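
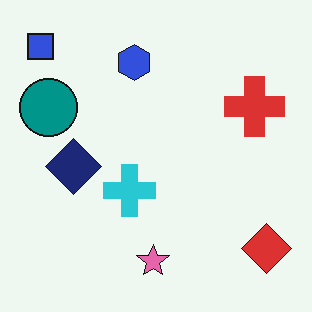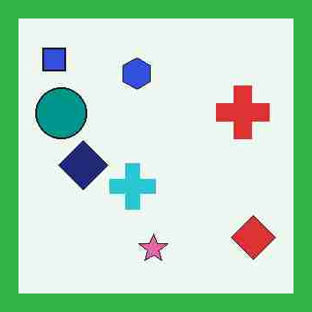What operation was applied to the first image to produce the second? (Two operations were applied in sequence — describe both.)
This is the original image heavily JPEG-compressed with obvious blocking artifacts, then framed with a green border.

Blocky 8×8 compression artifacts appear around shape edges and the flat background shows ringing — characteristic JPEG degradation. A solid green frame runs around the edge of the second image, with the content slightly shrunk inside it.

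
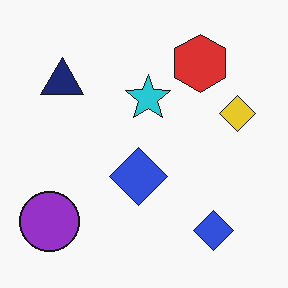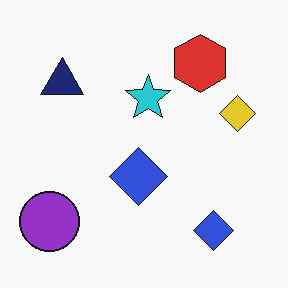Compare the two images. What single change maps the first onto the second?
The second image is the first given moderate JPEG compression.

Blocky 8×8 compression artifacts appear around shape edges and the flat background shows ringing — characteristic JPEG degradation.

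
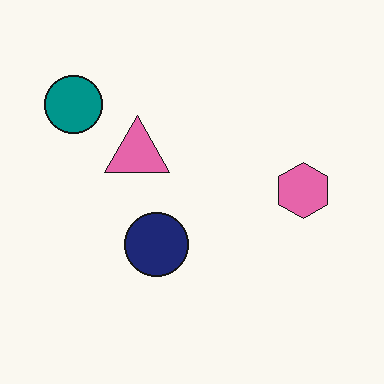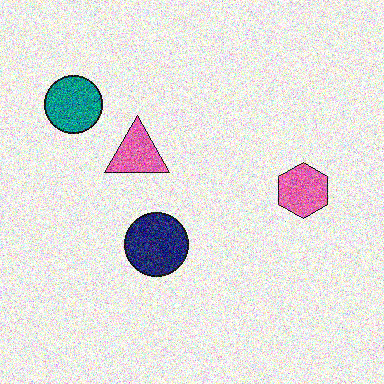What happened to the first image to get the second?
The second image is the first degraded with strong gaussian noise.

Random speckle covers the whole image, including the flat background.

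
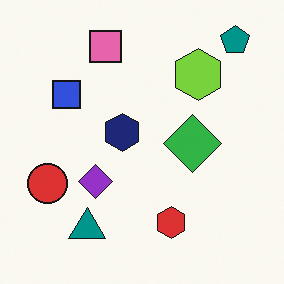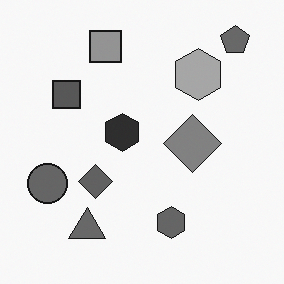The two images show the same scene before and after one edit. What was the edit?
It was converted to grayscale.

All color is removed — every shape is now a shade of grey.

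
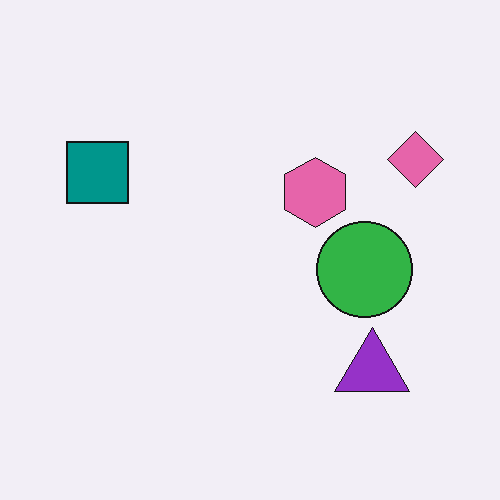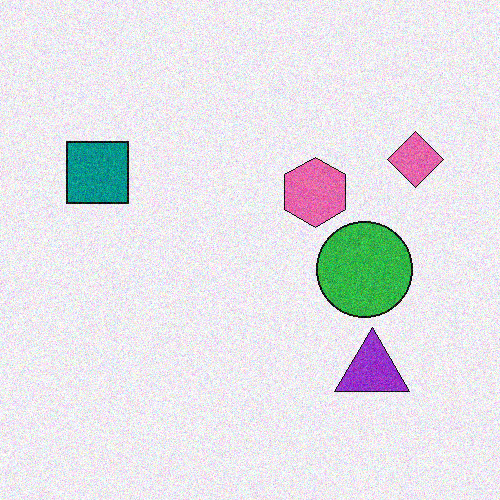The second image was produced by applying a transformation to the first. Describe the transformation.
The second image is the first degraded with moderate additive noise.

Random speckle covers the whole image, including the flat background.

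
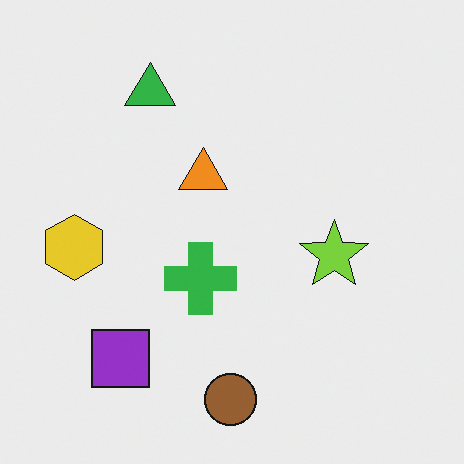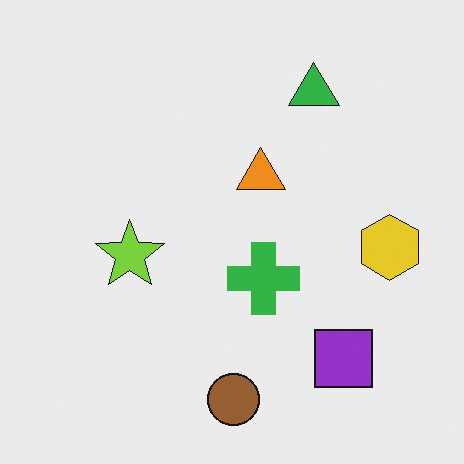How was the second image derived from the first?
The second image is the first flipped horizontally (left ↔ right).

The yellow hexagon is in the left of the first image and the right of the second — shapes on opposite sides of the vertical midline have swapped in a mirror flip.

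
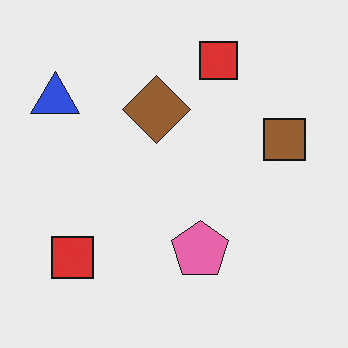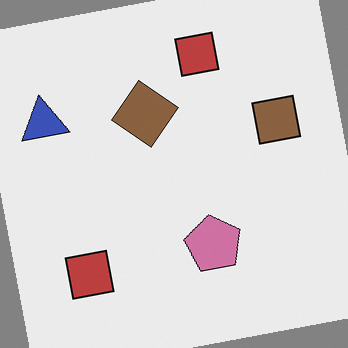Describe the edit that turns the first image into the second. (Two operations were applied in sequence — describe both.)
Rotated counter-clockwise by a small amount, then slightly desaturated.

Every shape is tilted by the same angle and the image corners show triangular fill wedges — a whole-image rotation by a non-right angle. All colors are more muted and greyish — a global saturation change.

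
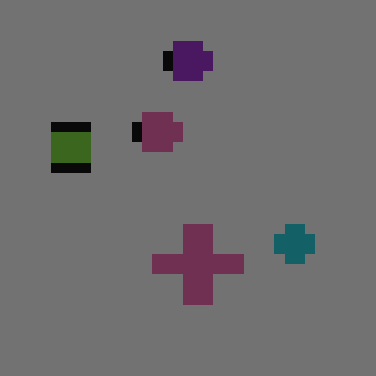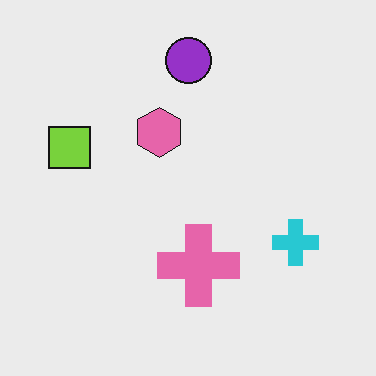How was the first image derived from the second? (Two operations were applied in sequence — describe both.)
Darkened a lot, then coarsely pixelated.

Every pixel — background and shapes alike — is uniformly darkened. Shapes are reduced to large square blocks; fine edges and outlines are lost — a downscale-then-upscale (mosaic) effect.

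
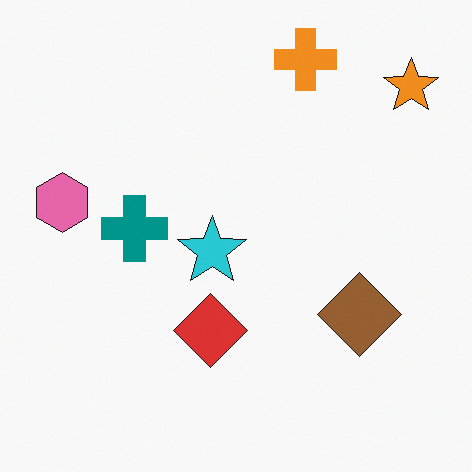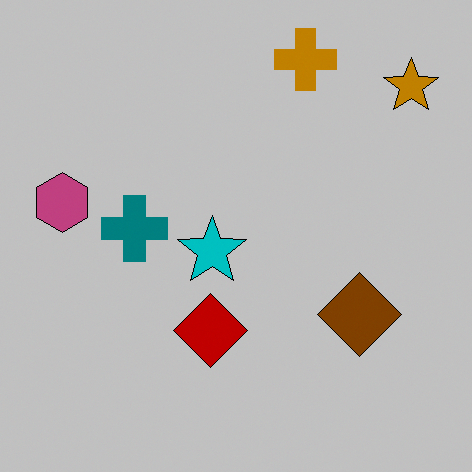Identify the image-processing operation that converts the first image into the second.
It was heavily posterized to just a handful of flat colors.

Each flat color has snapped to a coarser quantized level — most visibly, the near-white background has dropped to a flat grey.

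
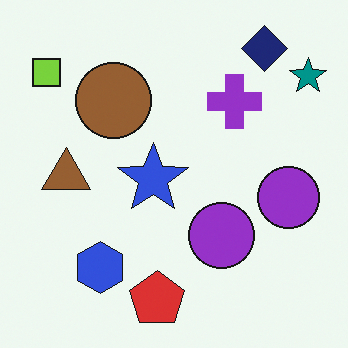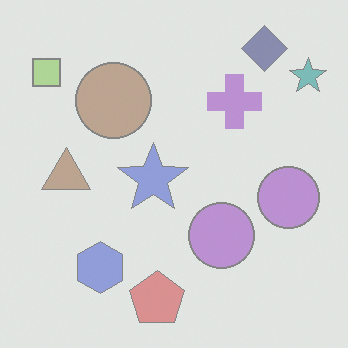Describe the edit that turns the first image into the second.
It was given much lower contrast.

Tones are pushed toward mid-grey across the whole image — a global contrast change.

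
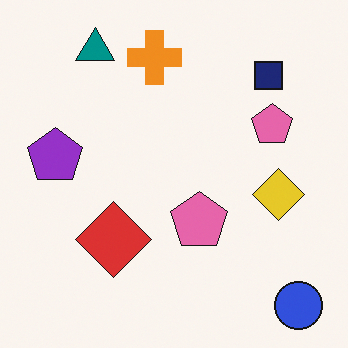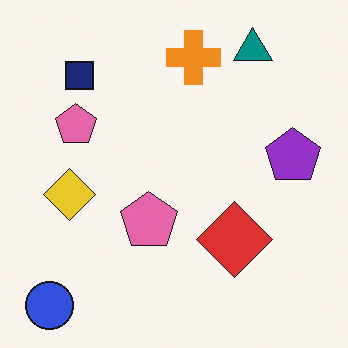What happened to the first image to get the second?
The image was flipped horizontally (left ↔ right).

The blue circle is in the bottom-right of the first image and the bottom-left of the second — shapes on opposite sides of the vertical midline have swapped in a mirror flip.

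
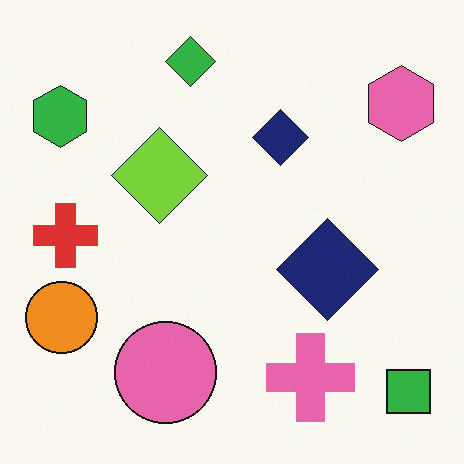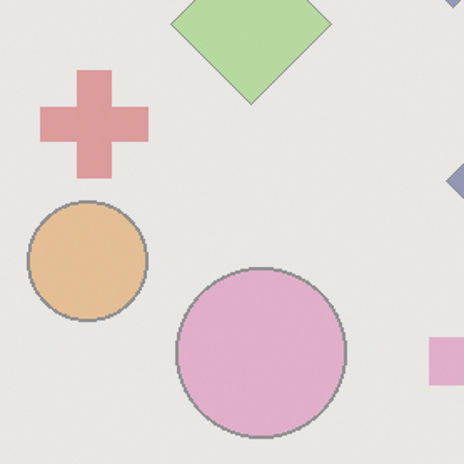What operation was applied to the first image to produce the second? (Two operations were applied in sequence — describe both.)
This is the original image cropped to a noticeably smaller region and rescaled, then washed out (contrast reduced).

The visible shapes are larger and the field of view is narrower; shapes near the original edges may be partly or wholly outside the frame — a crop-and-rescale. Tones are pushed toward mid-grey across the whole image — a global contrast change.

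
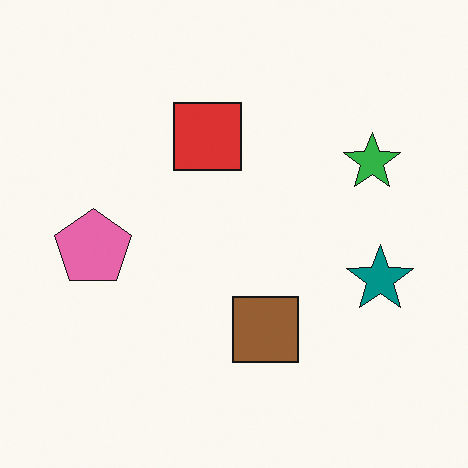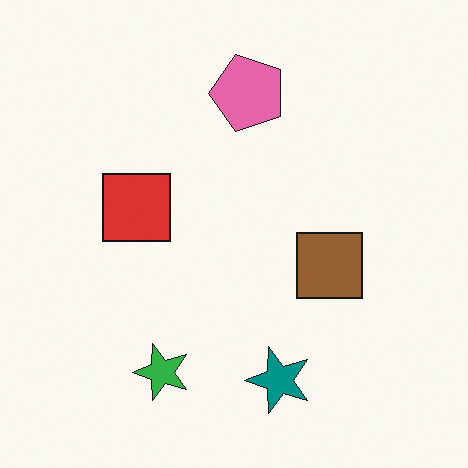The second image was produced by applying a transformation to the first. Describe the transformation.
It was transposed (reflected across the top-left ↔ bottom-right diagonal).

Shapes have swapped their row and column positions — what was in the top-right is now in the bottom-left — a diagonal reflection.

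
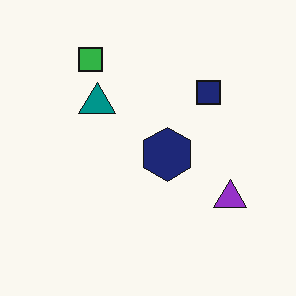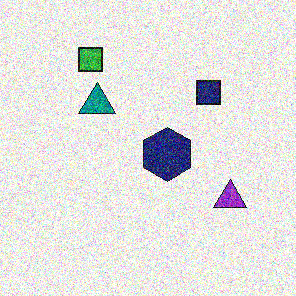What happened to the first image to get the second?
This is the original image degraded with a thick layer of grain.

Random speckle covers the whole image, including the flat background.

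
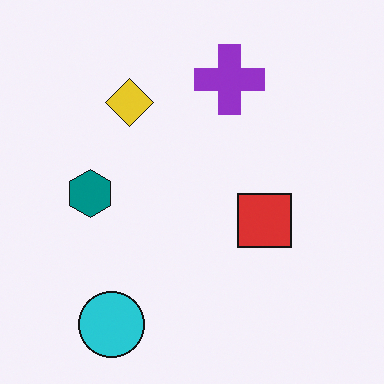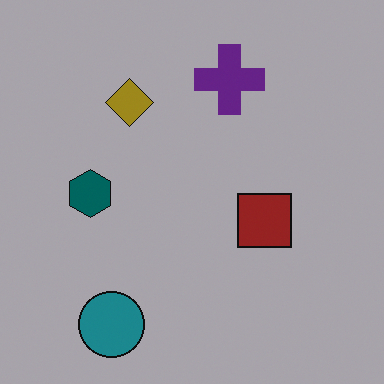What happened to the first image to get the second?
It was darkened a lot.

Every pixel — background and shapes alike — is uniformly darkened.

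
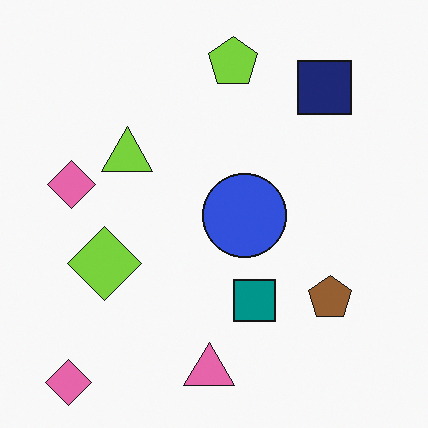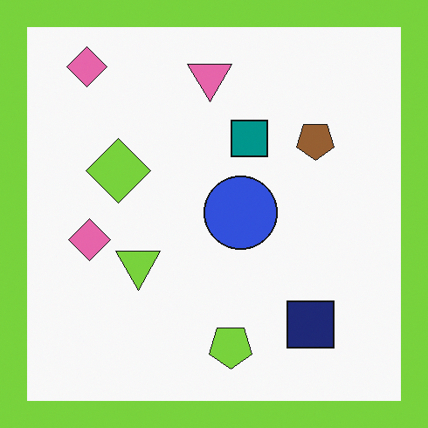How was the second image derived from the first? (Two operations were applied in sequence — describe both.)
The transformation is: flipped vertically (top ↔ bottom), then framed with a lime border.

The pink triangle is in the bottom of the first image and the top of the second — shapes on opposite sides of the horizontal midline have swapped in a mirror flip. A solid lime frame runs around the edge of the second image, with the content slightly shrunk inside it.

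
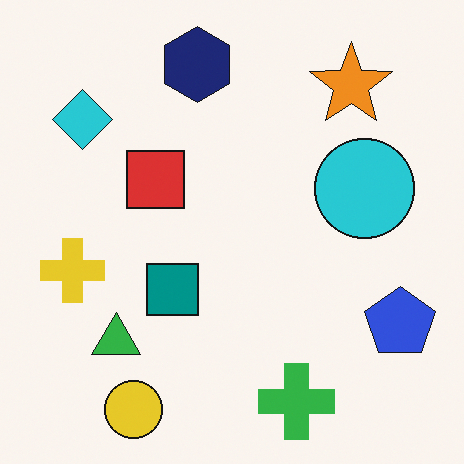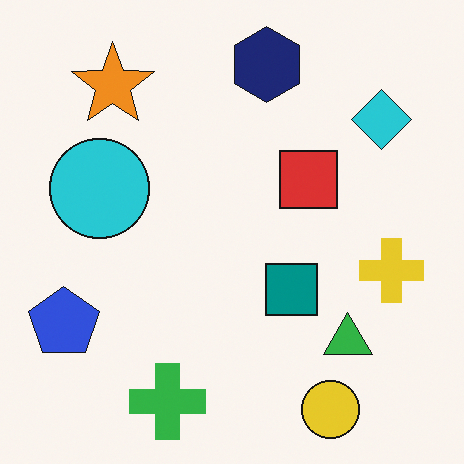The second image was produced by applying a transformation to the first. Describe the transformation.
This is the original image flipped horizontally (left ↔ right).

The blue pentagon is in the bottom-right of the first image and the bottom-left of the second — shapes on opposite sides of the vertical midline have swapped in a mirror flip.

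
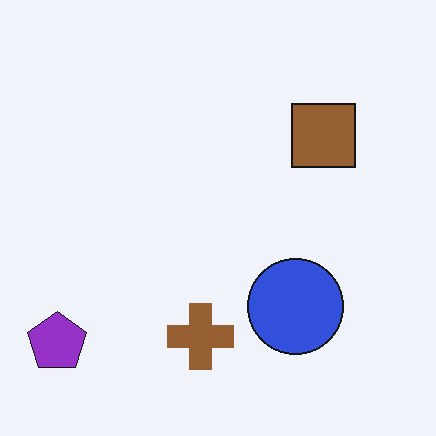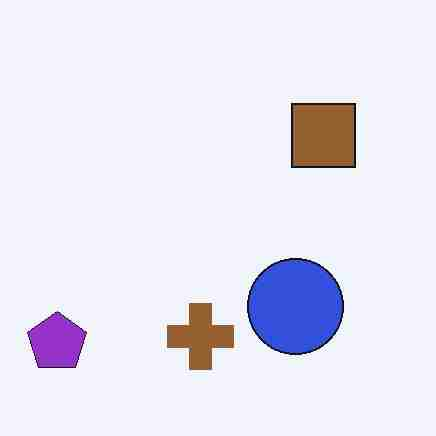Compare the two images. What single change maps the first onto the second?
It was degraded with heavy JPEG compression.

Blocky 8×8 compression artifacts appear around shape edges and the flat background shows ringing — characteristic JPEG degradation.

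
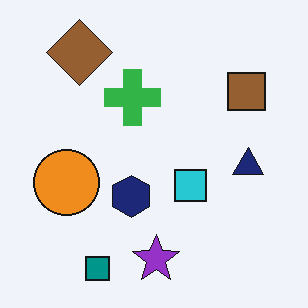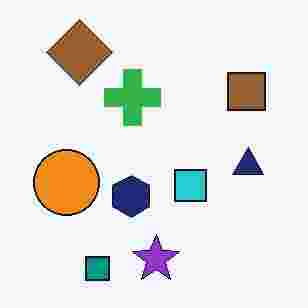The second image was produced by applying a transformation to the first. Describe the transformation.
The image was degraded with heavy JPEG compression.

Blocky 8×8 compression artifacts appear around shape edges and the flat background shows ringing — characteristic JPEG degradation.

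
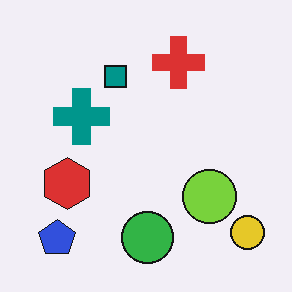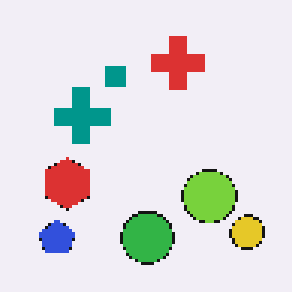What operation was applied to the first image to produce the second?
The image was mildly pixelated.

Shapes are reduced to large square blocks; fine edges and outlines are lost — a downscale-then-upscale (mosaic) effect.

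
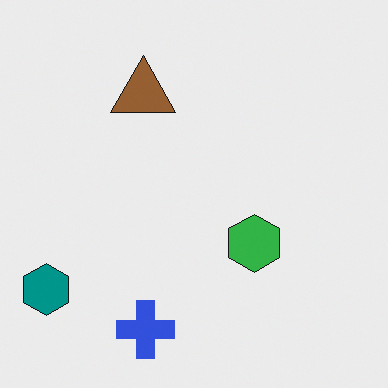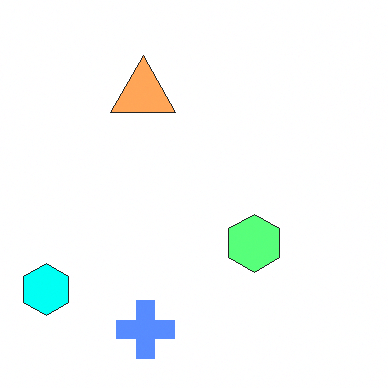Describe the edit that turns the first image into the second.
This is the original image brightened a lot.

Every pixel — background and shapes alike — is uniformly brightened.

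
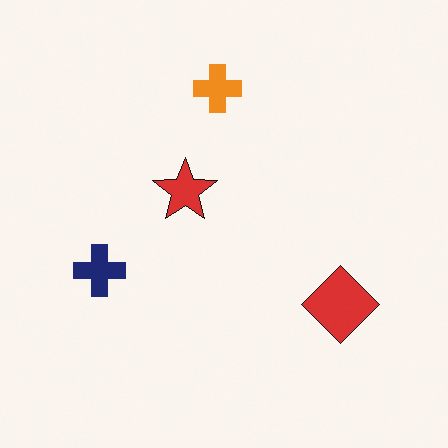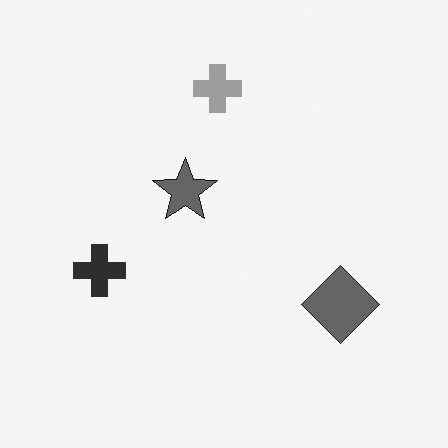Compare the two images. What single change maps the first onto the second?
The second image is the first converted to grayscale.

All color is removed — every shape is now a shade of grey.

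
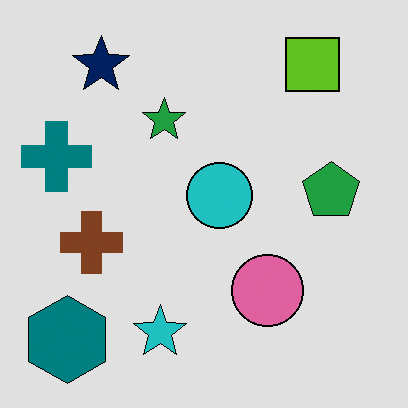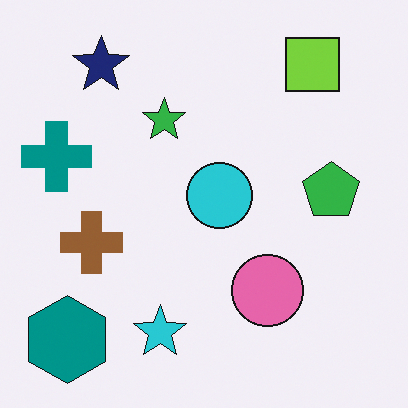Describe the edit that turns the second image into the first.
Moderately posterized.

Each flat color has snapped to a coarser quantized level — most visibly, the near-white background has dropped to a flat grey.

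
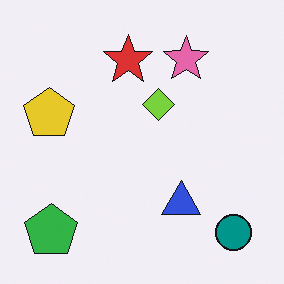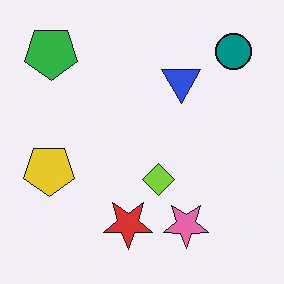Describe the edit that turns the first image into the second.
Flipped vertically (top ↔ bottom).

The teal circle is in the bottom-right of the first image and the top-right of the second — shapes on opposite sides of the horizontal midline have swapped in a mirror flip.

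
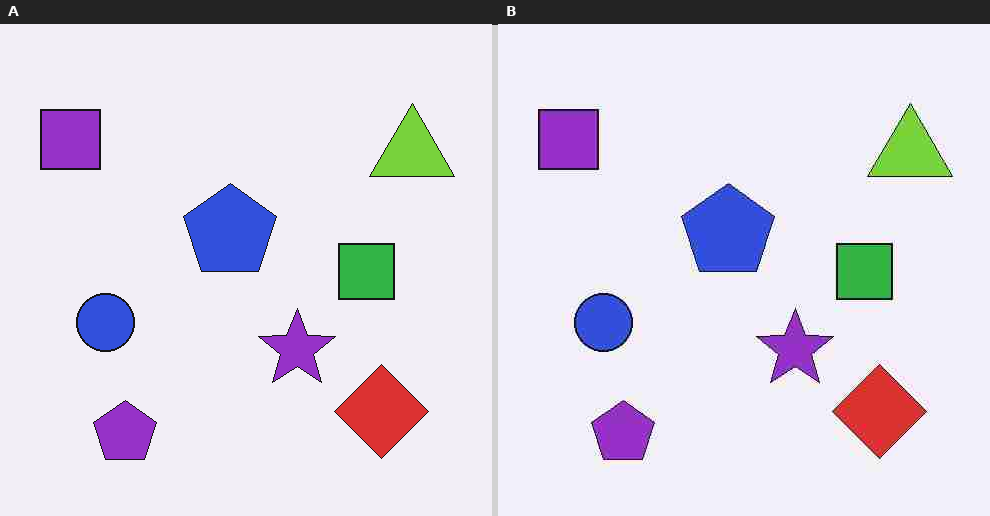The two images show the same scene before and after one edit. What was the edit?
It was degraded with heavy JPEG compression.

Blocky 8×8 compression artifacts appear around shape edges and the flat background shows ringing — characteristic JPEG degradation.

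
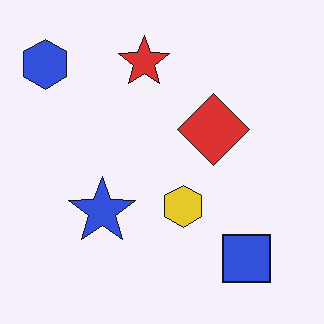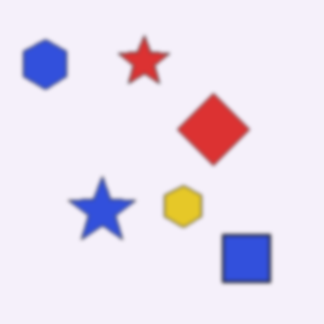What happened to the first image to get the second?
It was given a subtle gaussian blur.

Shape edges and outlines are uniformly softened across the whole image.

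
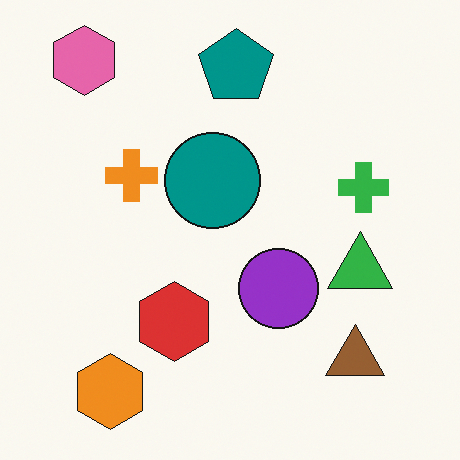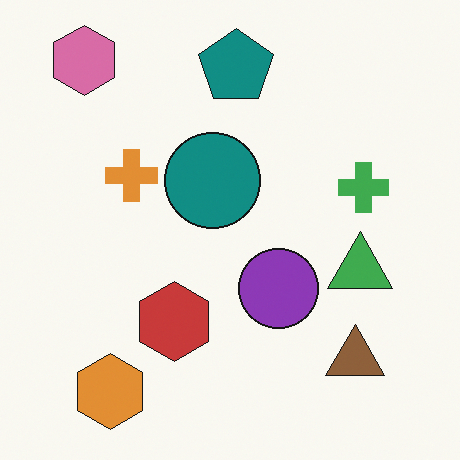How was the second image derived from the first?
The second image is the first slightly desaturated.

All colors are more muted and greyish — a global saturation change.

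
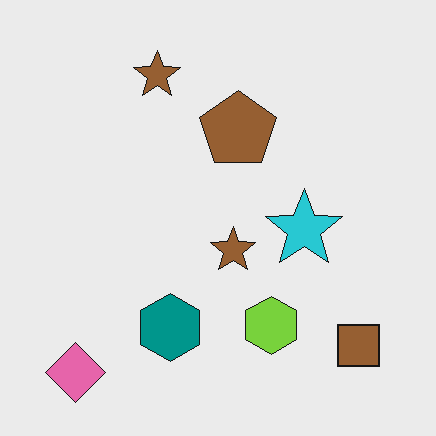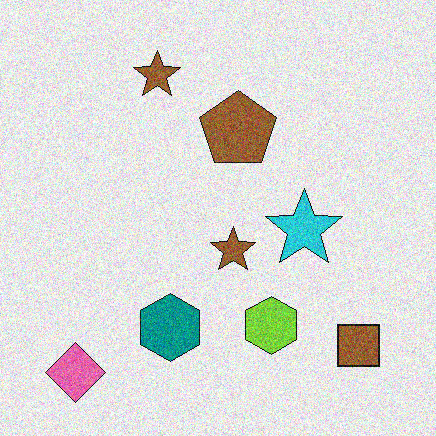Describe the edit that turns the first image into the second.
The transformation is: degraded with visible gaussian noise.

Random speckle covers the whole image, including the flat background.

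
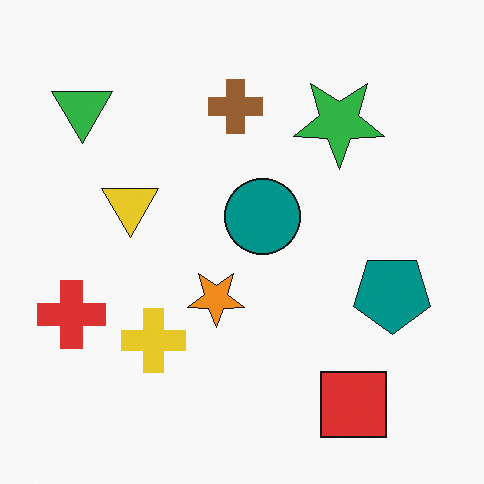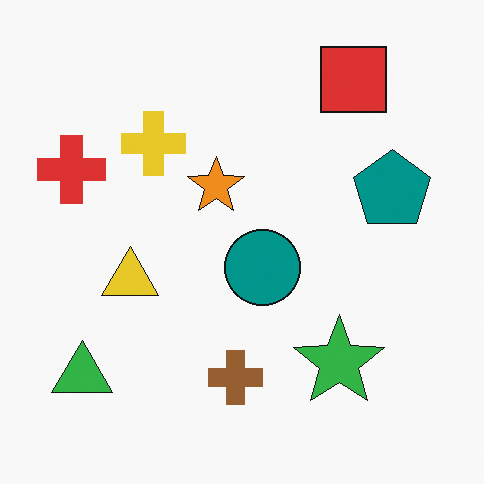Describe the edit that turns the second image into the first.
It was flipped vertically (top ↔ bottom).

The red square is in the top-right of the second image and the bottom-right of the first — shapes on opposite sides of the horizontal midline have swapped in a mirror flip.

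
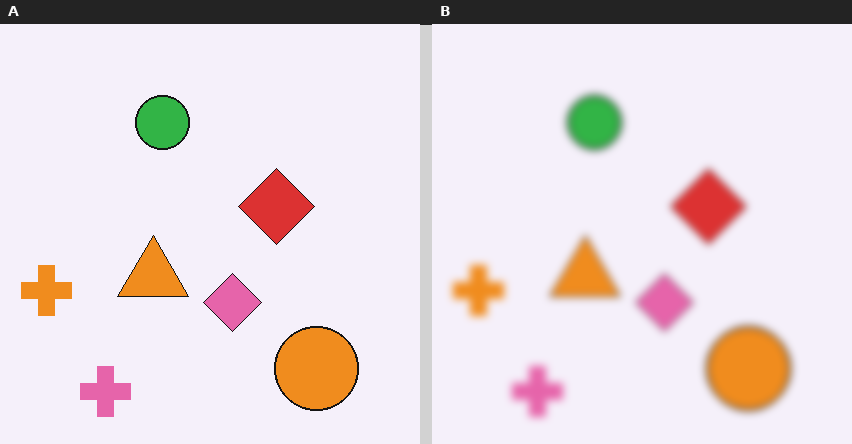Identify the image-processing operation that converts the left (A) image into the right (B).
It was moderately blurred.

Shape edges and outlines are uniformly softened across the whole image.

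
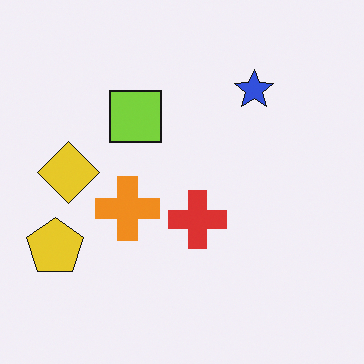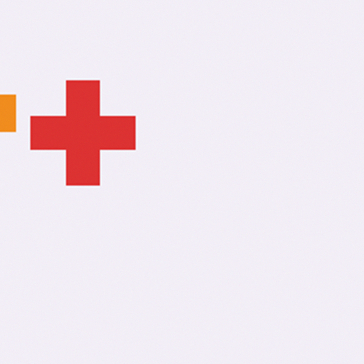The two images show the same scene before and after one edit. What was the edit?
The second image is the first cropped tightly and scaled back up.

The visible shapes are larger and the field of view is narrower; shapes near the original edges may be partly or wholly outside the frame — a crop-and-rescale.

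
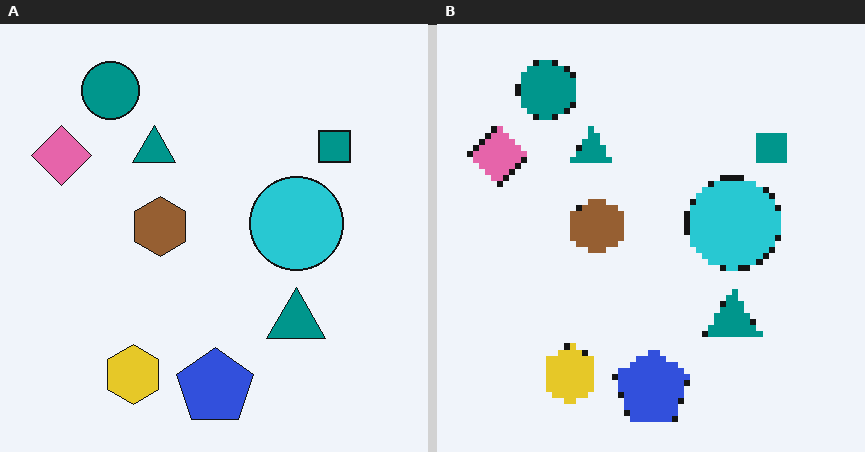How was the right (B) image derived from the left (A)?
The image was pixelated into visible square blocks.

Shapes are reduced to large square blocks; fine edges and outlines are lost — a downscale-then-upscale (mosaic) effect.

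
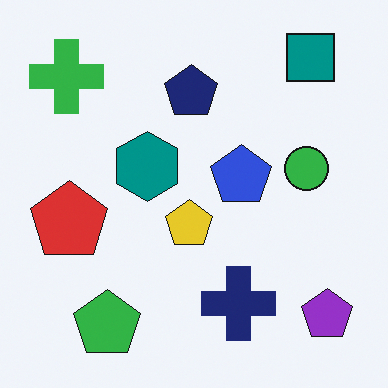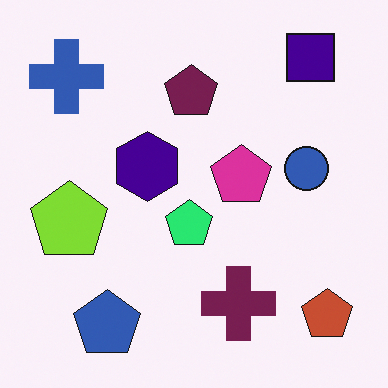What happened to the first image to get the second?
The transformation is: hue-shifted noticeably.

Every shape's color has rotated by the same amount around the hue wheel — a uniform hue shift.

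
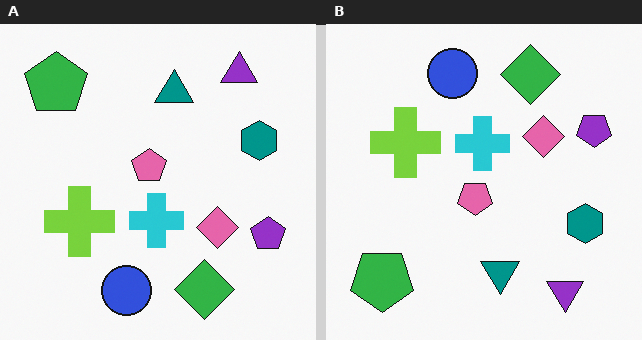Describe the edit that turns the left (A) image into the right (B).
It was flipped vertically (top ↔ bottom).

The purple triangle is in the top-right of the left (A) image and the bottom-right of the right (B) — shapes on opposite sides of the horizontal midline have swapped in a mirror flip.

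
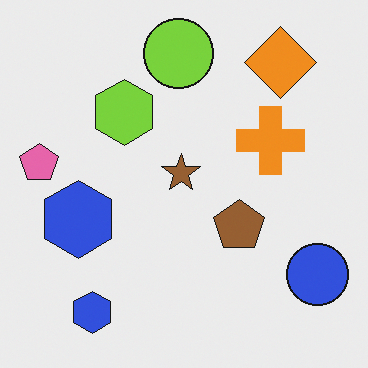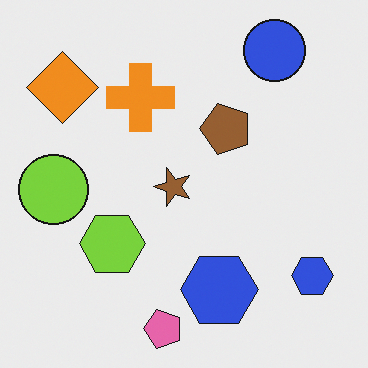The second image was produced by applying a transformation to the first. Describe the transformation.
It was rotated 90° counter-clockwise.

The blue circle sits in the bottom-right of the first image and the top-right of the second — consistent with a whole-image 90° counter-clockwise rotation.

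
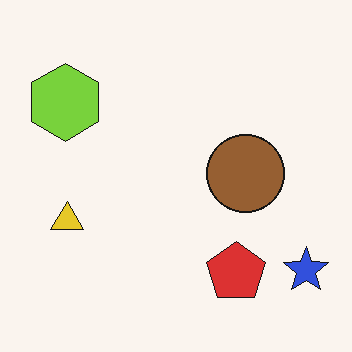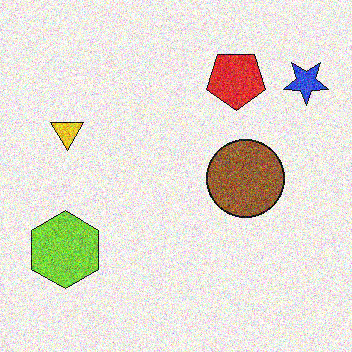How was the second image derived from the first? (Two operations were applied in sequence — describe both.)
The second image is the first degraded with heavy additive noise, then flipped vertically (top ↔ bottom).

Random speckle covers the whole image, including the flat background. The red pentagon is in the bottom-right of the first image and the top-right of the second — shapes on opposite sides of the horizontal midline have swapped in a mirror flip.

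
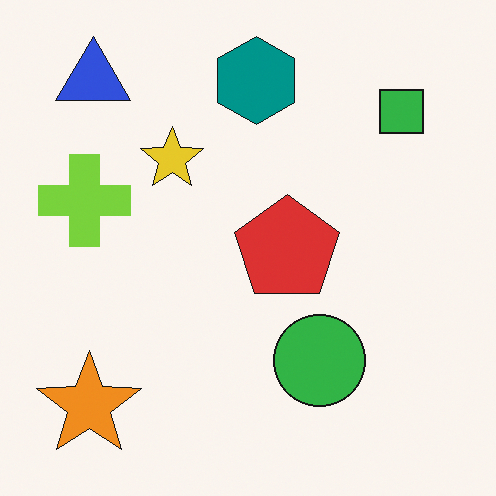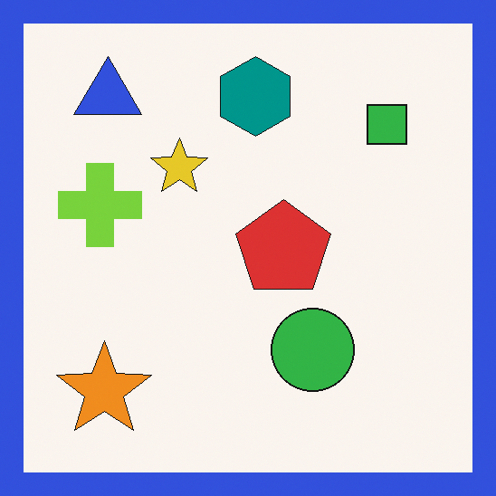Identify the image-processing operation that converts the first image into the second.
The transformation is: framed with a blue border.

A solid blue frame runs around the edge of the second image, with the content slightly shrunk inside it.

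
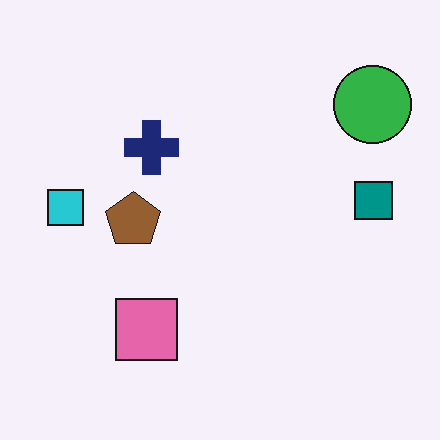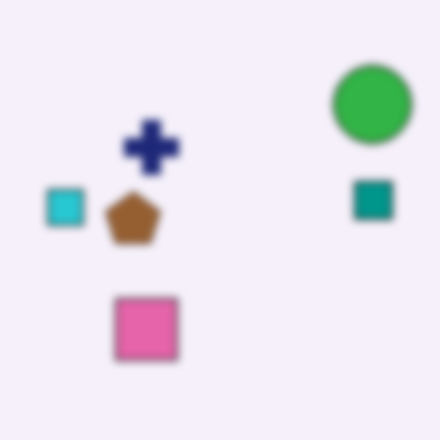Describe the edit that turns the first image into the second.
This is the original image noticeably gaussian-blurred.

Shape edges and outlines are uniformly softened across the whole image.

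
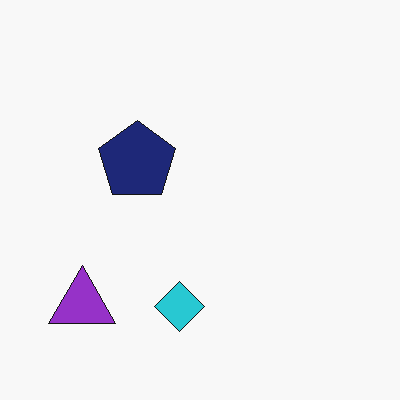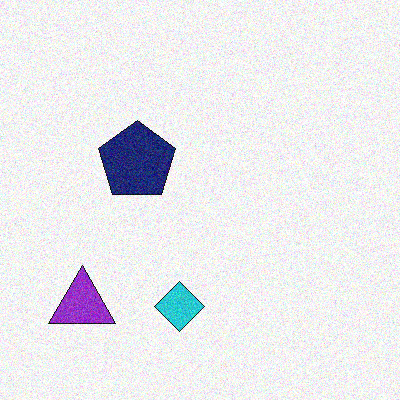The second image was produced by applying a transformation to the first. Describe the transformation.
This is the original image degraded with visible gaussian noise.

Random speckle covers the whole image, including the flat background.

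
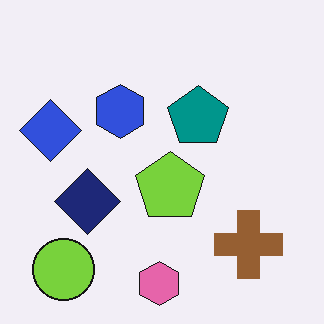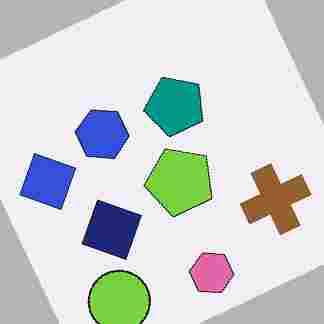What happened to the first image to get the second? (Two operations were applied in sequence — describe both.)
This is the original image rotated counter-clockwise by a moderate amount, then heavily JPEG-compressed with obvious blocking artifacts.

Every shape is tilted by the same angle and the image corners show triangular fill wedges — a whole-image rotation by a non-right angle. Blocky 8×8 compression artifacts appear around shape edges and the flat background shows ringing — characteristic JPEG degradation.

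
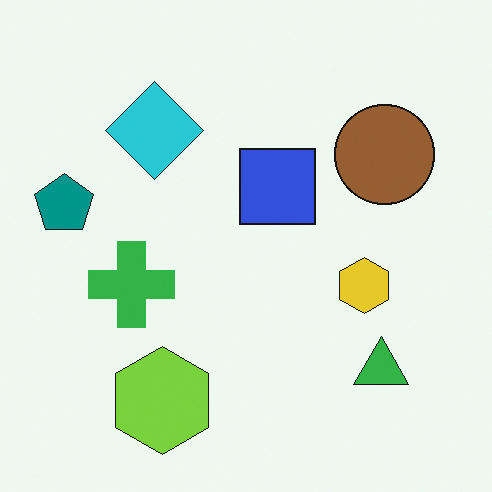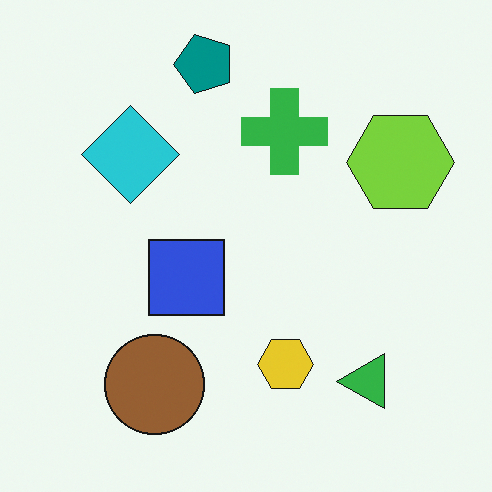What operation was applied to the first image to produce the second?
The image was transposed (reflected across the top-left ↔ bottom-right diagonal).

Shapes have swapped their row and column positions — what was in the top-right is now in the bottom-left — a diagonal reflection.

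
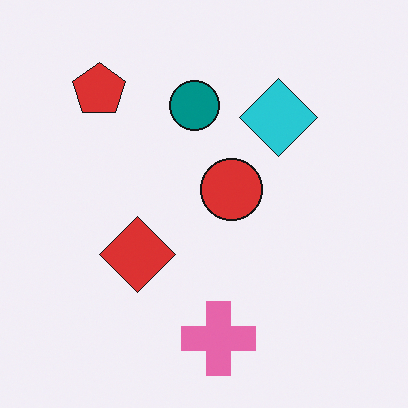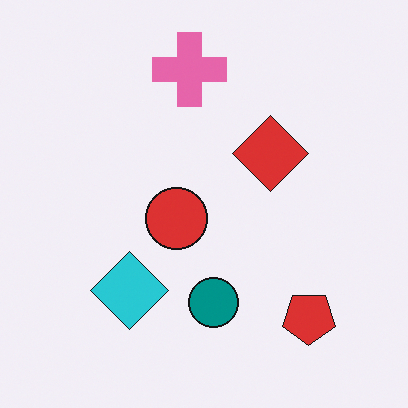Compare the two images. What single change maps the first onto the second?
This is the original image rotated 180°.

The red pentagon sits in the top-left of the first image and the bottom-right of the second — consistent with a whole-image 180° rotation.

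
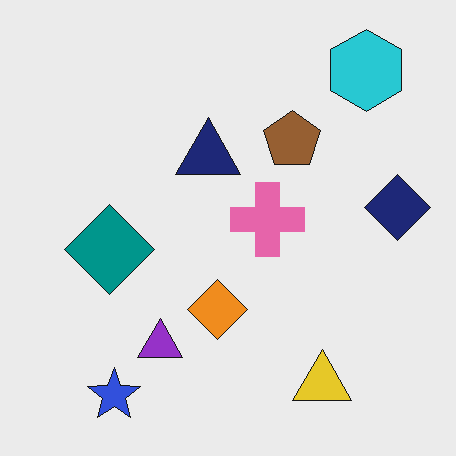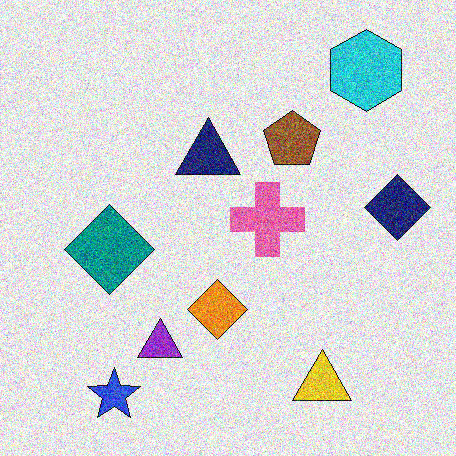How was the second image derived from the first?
This is the original image degraded with heavy additive noise.

Random speckle covers the whole image, including the flat background.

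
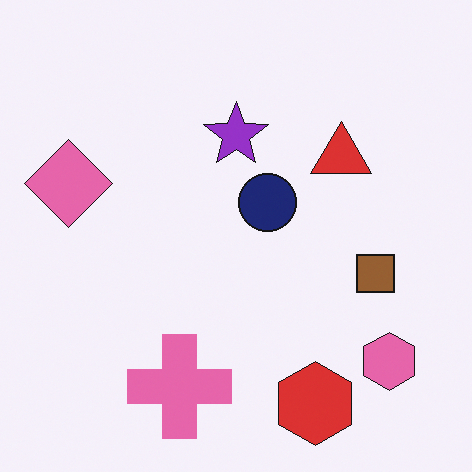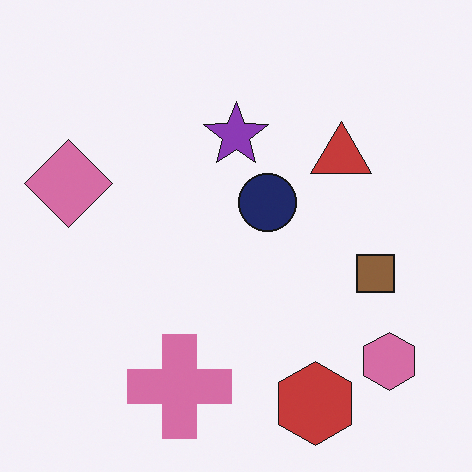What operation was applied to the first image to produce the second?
The image was slightly desaturated.

All colors are more muted and greyish — a global saturation change.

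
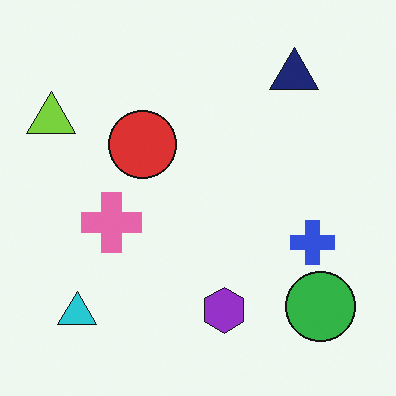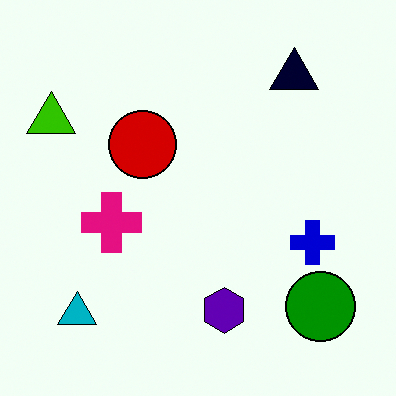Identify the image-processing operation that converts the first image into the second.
This is the original image boosted in contrast.

Tones are pushed away from mid-grey across the whole image — a global contrast change.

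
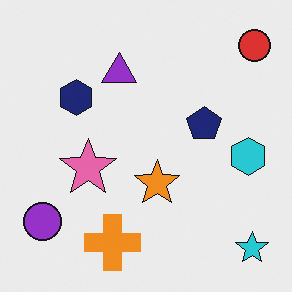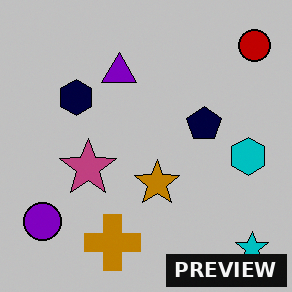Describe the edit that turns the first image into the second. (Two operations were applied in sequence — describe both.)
Heavily posterized to just a handful of flat colors, then watermarked with the text "PREVIEW" in the lower-right corner.

Each flat color has snapped to a coarser quantized level — most visibly, the near-white background has dropped to a flat grey. A dark label reading "PREVIEW" appears in the lower-right corner.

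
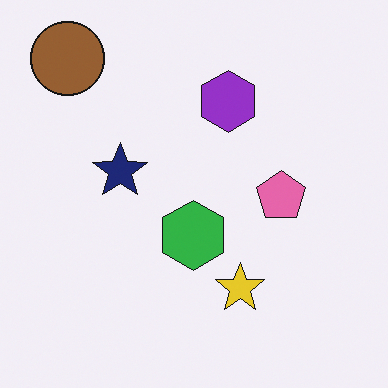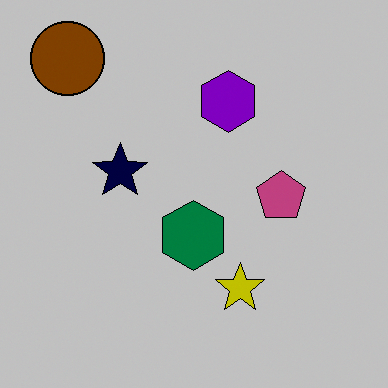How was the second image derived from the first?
Heavily posterized to just a handful of flat colors.

Each flat color has snapped to a coarser quantized level — most visibly, the near-white background has dropped to a flat grey.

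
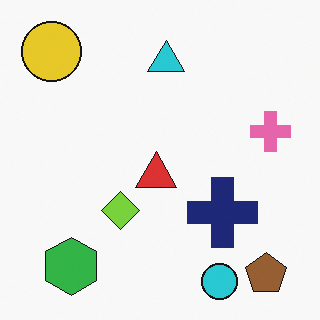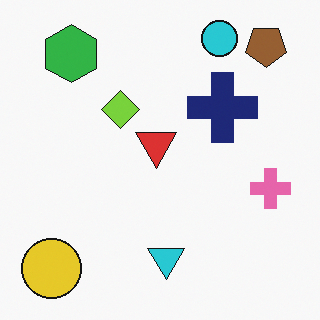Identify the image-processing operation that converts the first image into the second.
The second image is the first flipped vertically (top ↔ bottom).

The cyan circle is in the bottom-right of the first image and the top-right of the second — shapes on opposite sides of the horizontal midline have swapped in a mirror flip.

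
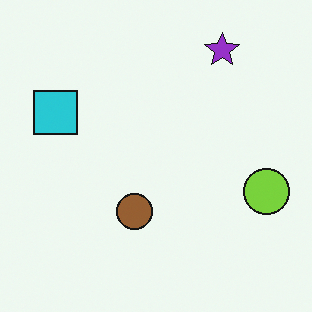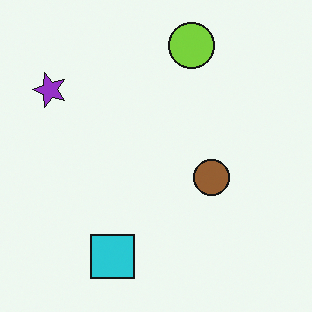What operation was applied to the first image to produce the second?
The transformation is: rotated 90° counter-clockwise.

The purple star sits in the top-right of the first image and the top-left of the second — consistent with a whole-image 90° counter-clockwise rotation.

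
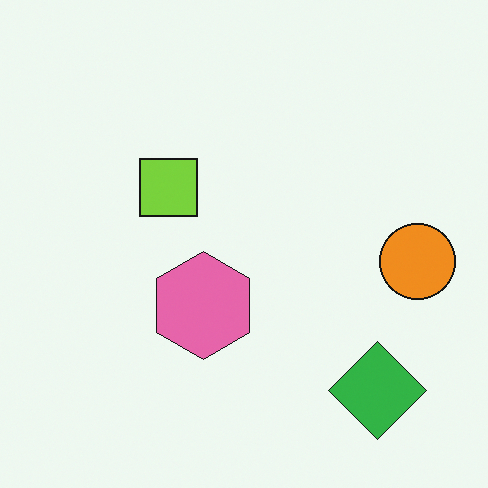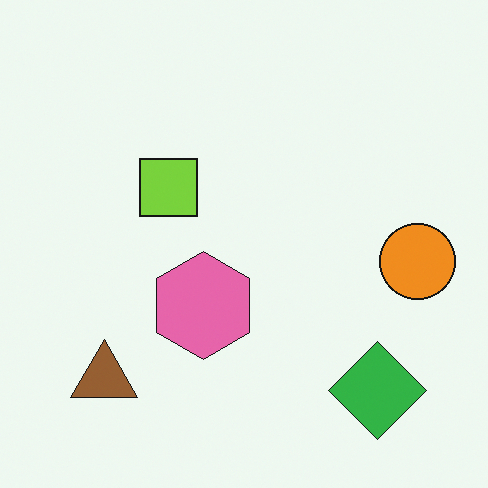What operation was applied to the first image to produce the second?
It was overlaid with an additional brown triangle.

A brown triangle appears in the second image that is absent from the first.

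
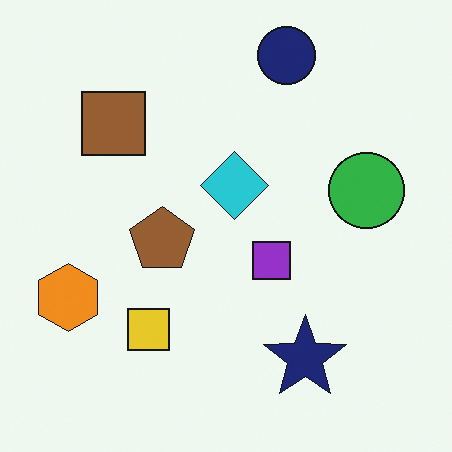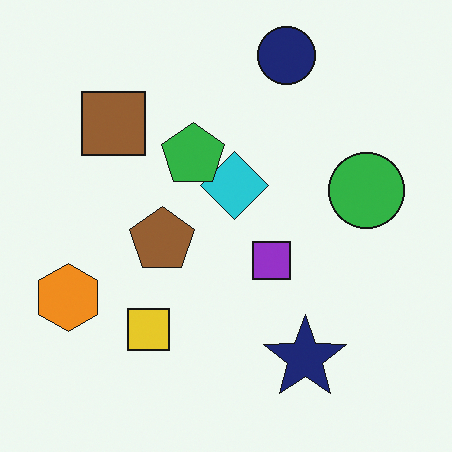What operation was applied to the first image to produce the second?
This is the original image overlaid with an additional green pentagon.

A green pentagon appears in the second image that is absent from the first.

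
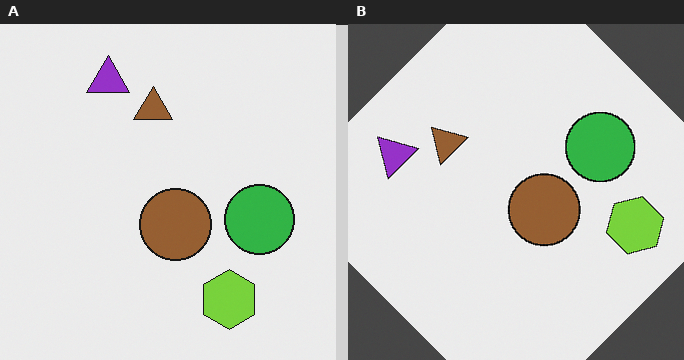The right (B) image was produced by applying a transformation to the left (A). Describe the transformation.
The image was rotated counter-clockwise by a large amount — several tens of degrees.

Every shape is tilted by the same angle and the image corners show triangular fill wedges — a whole-image rotation by a non-right angle.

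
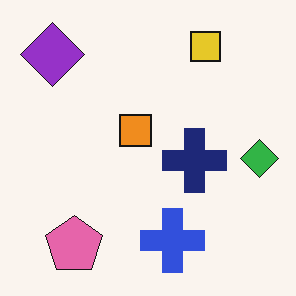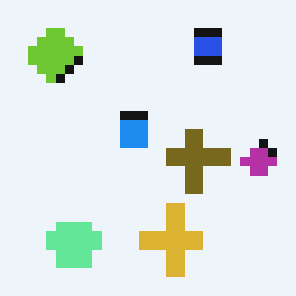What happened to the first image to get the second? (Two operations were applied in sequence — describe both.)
Hue-shifted through roughly half the color wheel, then coarsely pixelated.

Every shape's color has rotated by the same amount around the hue wheel — a uniform hue shift. Shapes are reduced to large square blocks; fine edges and outlines are lost — a downscale-then-upscale (mosaic) effect.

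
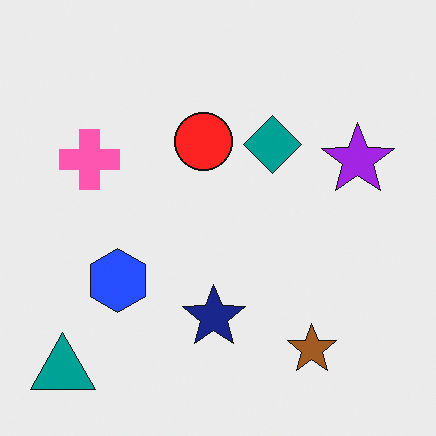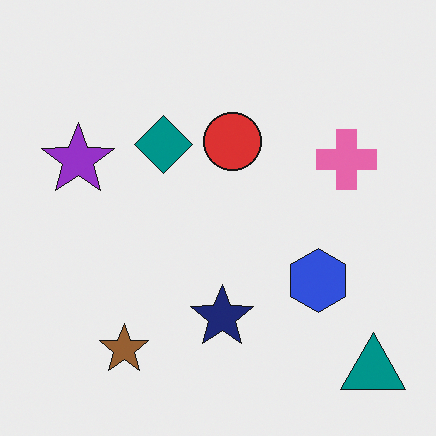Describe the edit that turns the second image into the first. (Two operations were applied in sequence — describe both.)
The transformation is: slightly oversaturated, then flipped horizontally (left ↔ right).

All colors are more vivid — a global saturation change. The teal triangle is in the bottom-right of the second image and the bottom-left of the first — shapes on opposite sides of the vertical midline have swapped in a mirror flip.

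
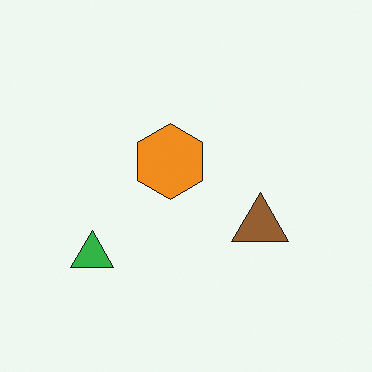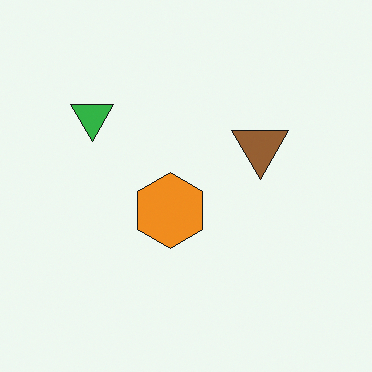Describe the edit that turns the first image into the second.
The transformation is: flipped vertically (top ↔ bottom).

The green triangle is in the bottom-left of the first image and the top-left of the second — shapes on opposite sides of the horizontal midline have swapped in a mirror flip.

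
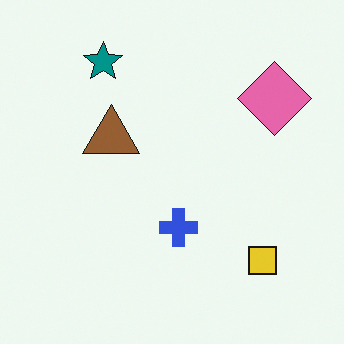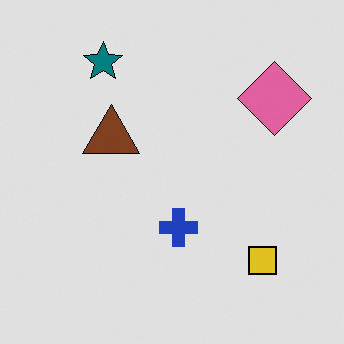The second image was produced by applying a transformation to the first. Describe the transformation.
It was moderately posterized.

Each flat color has snapped to a coarser quantized level — most visibly, the near-white background has dropped to a flat grey.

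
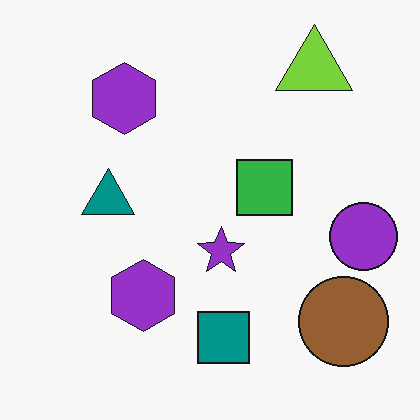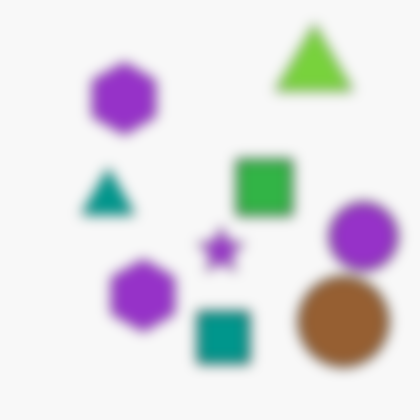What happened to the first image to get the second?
The transformation is: heavily blurred.

Shape edges and outlines are uniformly softened across the whole image.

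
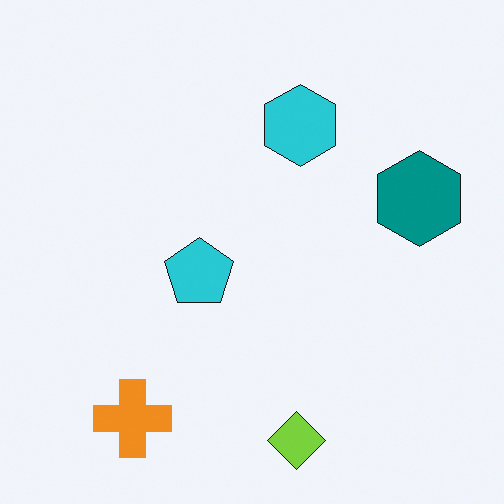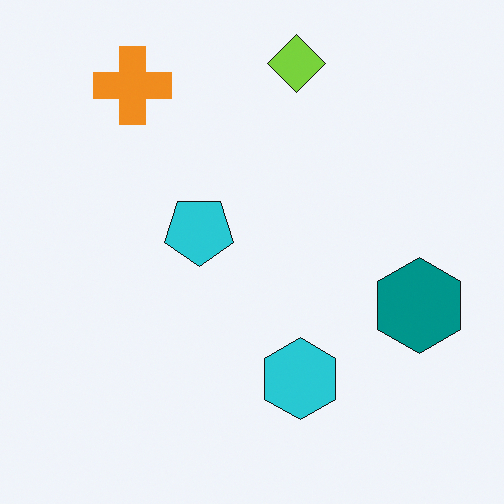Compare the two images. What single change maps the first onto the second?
The transformation is: flipped vertically (top ↔ bottom).

The lime diamond is in the bottom of the first image and the top of the second — shapes on opposite sides of the horizontal midline have swapped in a mirror flip.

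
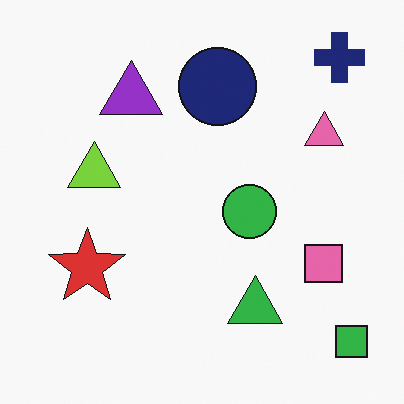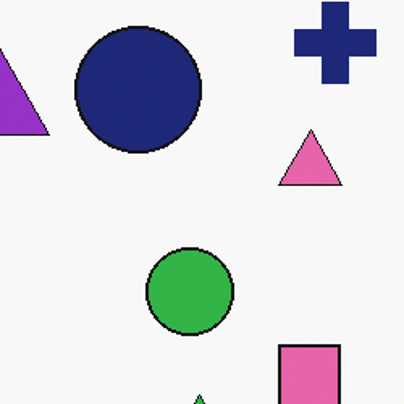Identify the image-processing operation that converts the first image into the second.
Cropped to a modestly smaller region and rescaled.

The visible shapes are larger and the field of view is narrower; shapes near the original edges may be partly or wholly outside the frame — a crop-and-rescale.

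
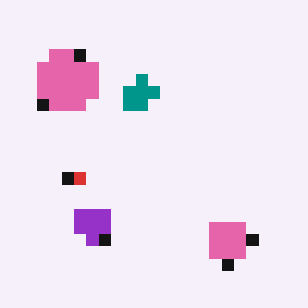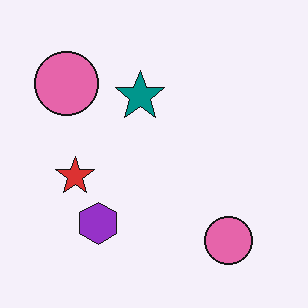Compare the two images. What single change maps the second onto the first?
This is the original image heavily pixelated into large blocks.

Shapes are reduced to large square blocks; fine edges and outlines are lost — a downscale-then-upscale (mosaic) effect.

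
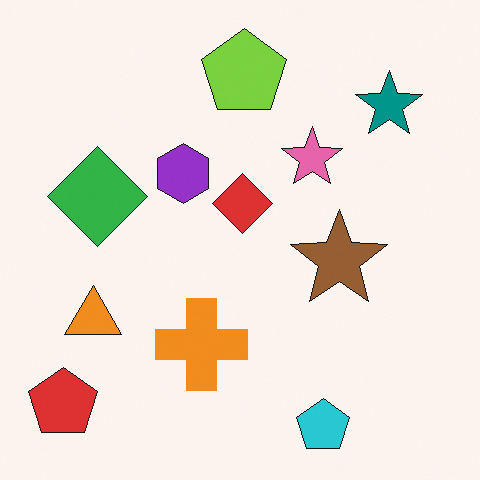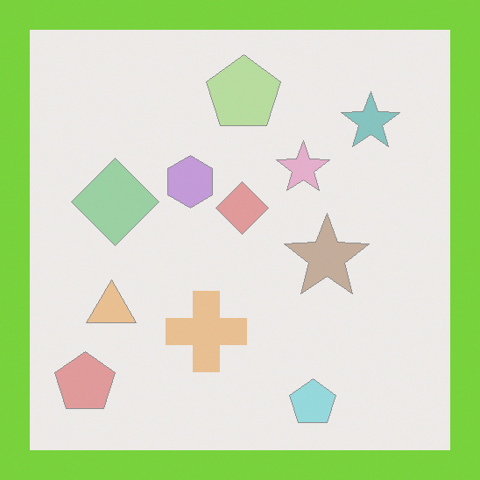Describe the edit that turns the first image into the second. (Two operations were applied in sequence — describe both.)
The second image is the first given much lower contrast, then framed with a lime border.

Tones are pushed toward mid-grey across the whole image — a global contrast change. A solid lime frame runs around the edge of the second image, with the content slightly shrunk inside it.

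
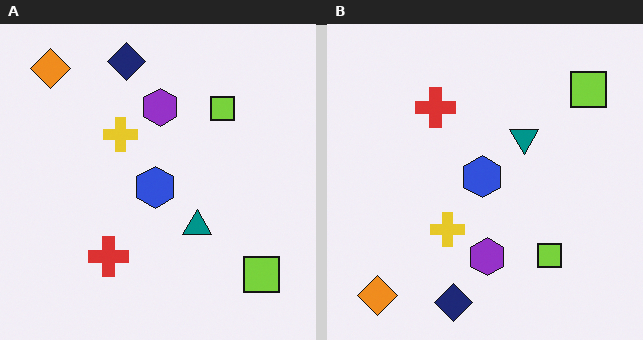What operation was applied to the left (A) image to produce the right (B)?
Flipped vertically (top ↔ bottom).

The navy diamond is in the top of the left (A) image and the bottom of the right (B) — shapes on opposite sides of the horizontal midline have swapped in a mirror flip.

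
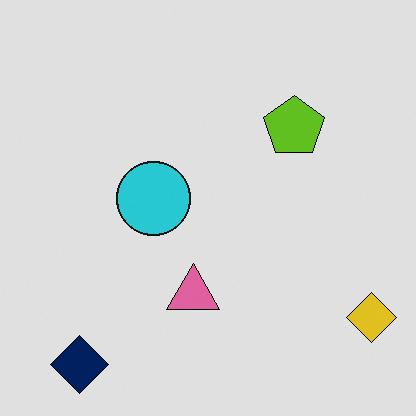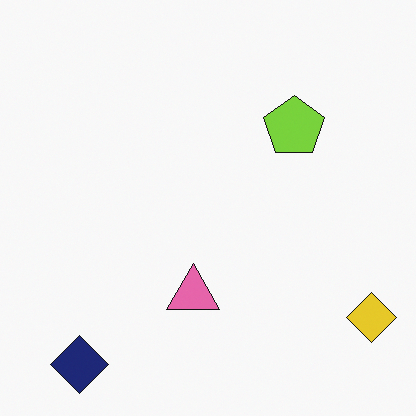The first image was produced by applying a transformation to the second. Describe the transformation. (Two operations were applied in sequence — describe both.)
The first image is the second moderately posterized, then overlaid with an additional cyan circle.

Each flat color has snapped to a coarser quantized level — most visibly, the near-white background has dropped to a flat grey. A cyan circle appears in the first image that is absent from the second.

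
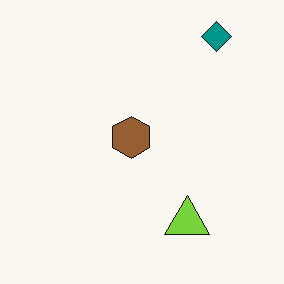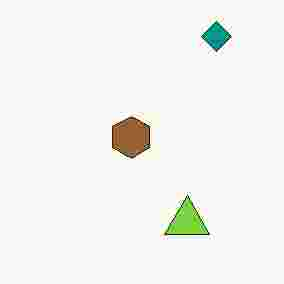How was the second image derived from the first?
The transformation is: degraded with heavy JPEG compression.

Blocky 8×8 compression artifacts appear around shape edges and the flat background shows ringing — characteristic JPEG degradation.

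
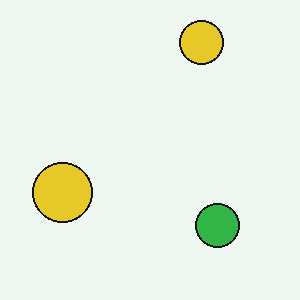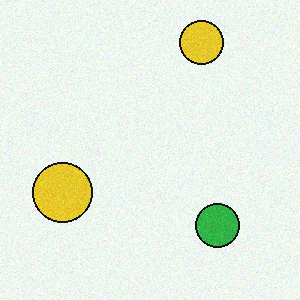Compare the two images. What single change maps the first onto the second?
The second image is the first degraded with a light layer of grain.

Random speckle covers the whole image, including the flat background.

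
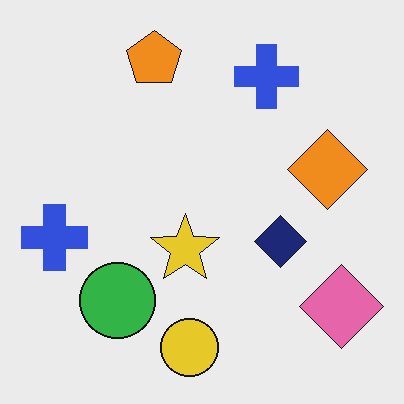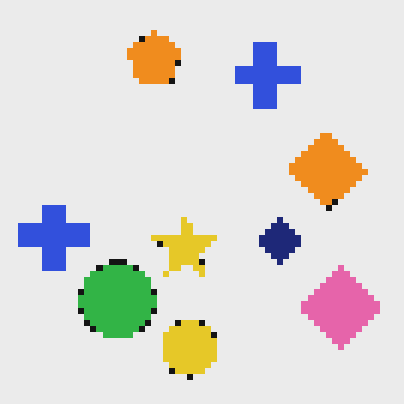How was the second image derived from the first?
It was pixelated into visible square blocks.

Shapes are reduced to large square blocks; fine edges and outlines are lost — a downscale-then-upscale (mosaic) effect.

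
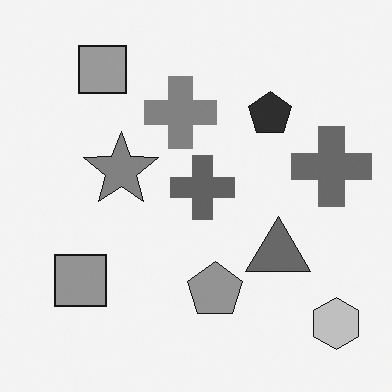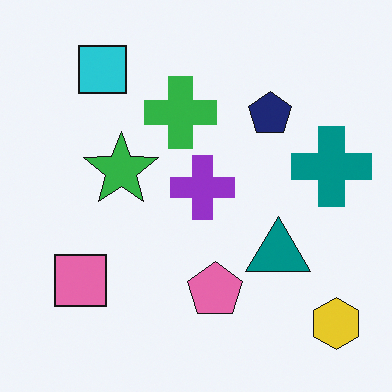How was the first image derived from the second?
The first image is the second converted to grayscale.

All color is removed — every shape is now a shade of grey.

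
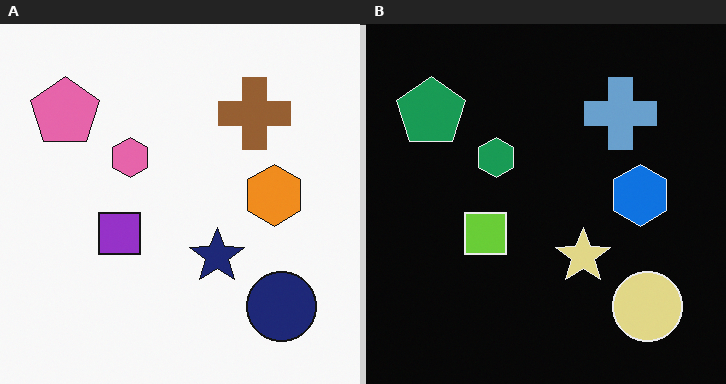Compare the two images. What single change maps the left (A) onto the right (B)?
The right (B) image is the left (A) color-inverted (negative).

The light background has become dark and every shape's color is its complement — a photographic negative.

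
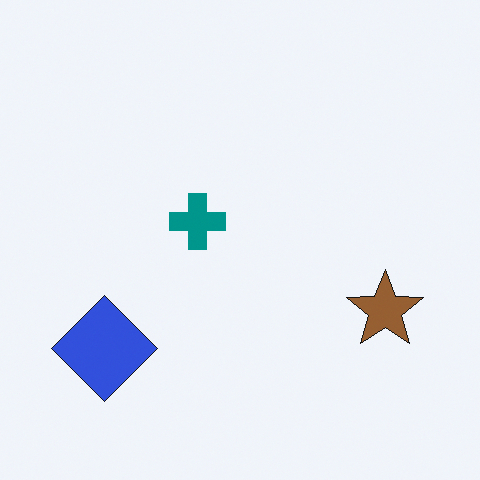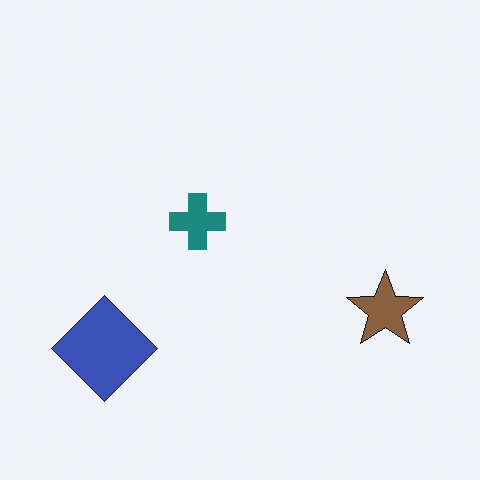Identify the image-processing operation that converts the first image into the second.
The transformation is: slightly desaturated.

All colors are more muted and greyish — a global saturation change.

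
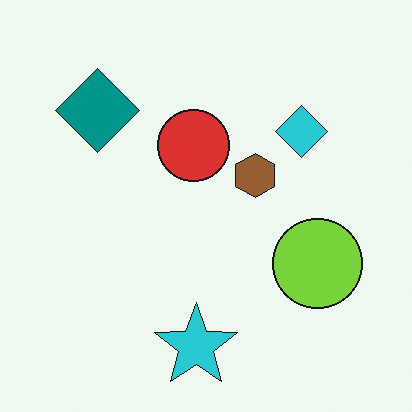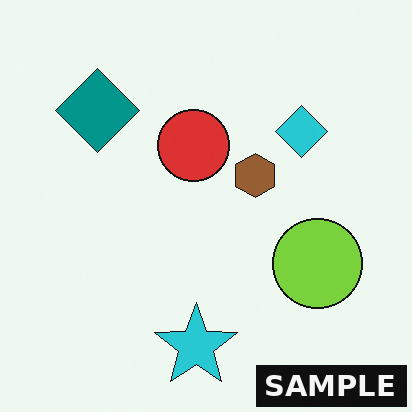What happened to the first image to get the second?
The second image is the first watermarked with the text "SAMPLE" in the lower-right corner.

A dark label reading "SAMPLE" appears in the lower-right corner.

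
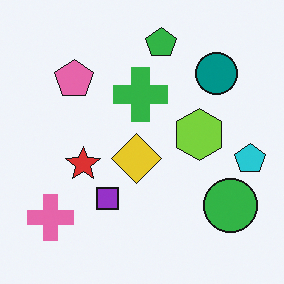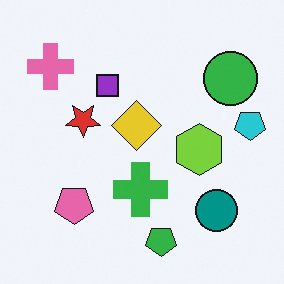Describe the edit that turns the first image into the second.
Flipped vertically (top ↔ bottom).

The green pentagon is in the top of the first image and the bottom of the second — shapes on opposite sides of the horizontal midline have swapped in a mirror flip.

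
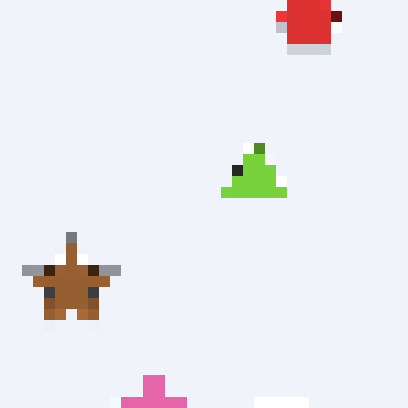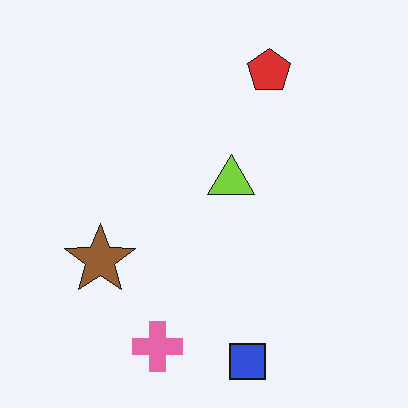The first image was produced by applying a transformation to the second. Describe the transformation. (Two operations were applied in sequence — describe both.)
Cropped to a modestly smaller region and rescaled, then coarsely pixelated.

The visible shapes are larger and the field of view is narrower; shapes near the original edges may be partly or wholly outside the frame — a crop-and-rescale. Shapes are reduced to large square blocks; fine edges and outlines are lost — a downscale-then-upscale (mosaic) effect.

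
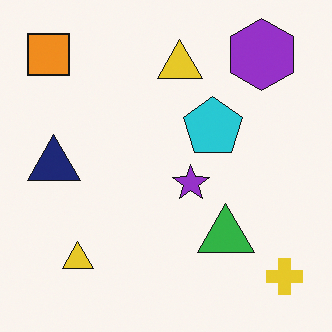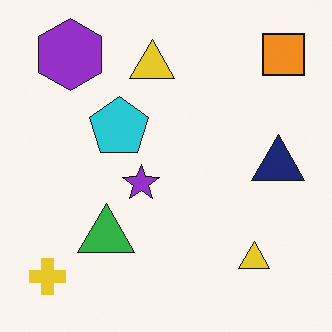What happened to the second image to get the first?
The transformation is: flipped horizontally (left ↔ right).

The yellow cross is in the bottom-left of the second image and the bottom-right of the first — shapes on opposite sides of the vertical midline have swapped in a mirror flip.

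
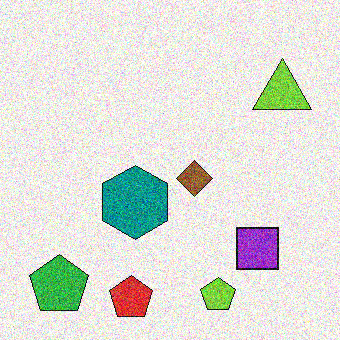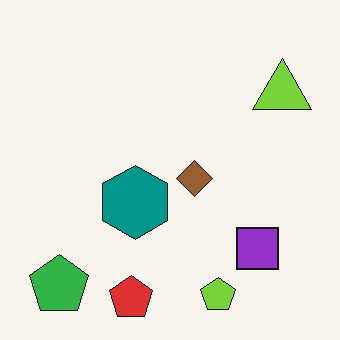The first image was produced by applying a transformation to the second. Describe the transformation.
The transformation is: degraded with heavy additive noise.

Random speckle covers the whole image, including the flat background.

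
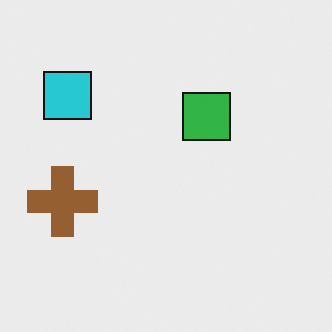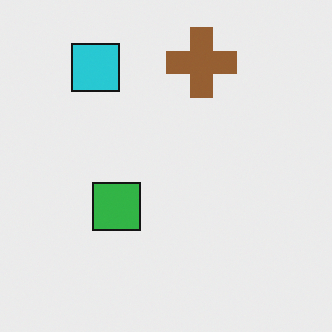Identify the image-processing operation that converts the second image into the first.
Transposed (reflected across the top-left ↔ bottom-right diagonal).

Shapes have swapped their row and column positions — what was in the top-right is now in the bottom-left — a diagonal reflection.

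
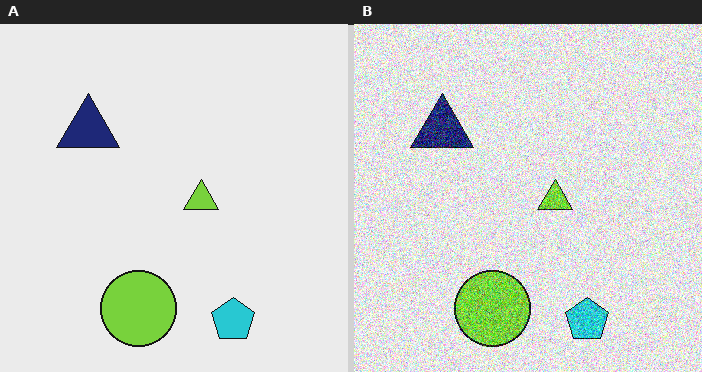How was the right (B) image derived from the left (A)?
Degraded with heavy additive noise.

Random speckle covers the whole image, including the flat background.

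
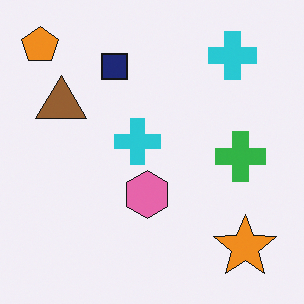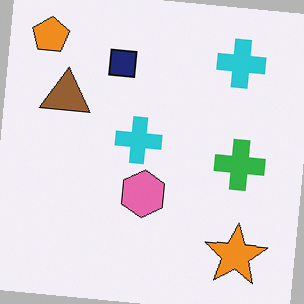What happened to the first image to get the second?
Rotated clockwise by a small amount.

Every shape is tilted by the same angle and the image corners show triangular fill wedges — a whole-image rotation by a non-right angle.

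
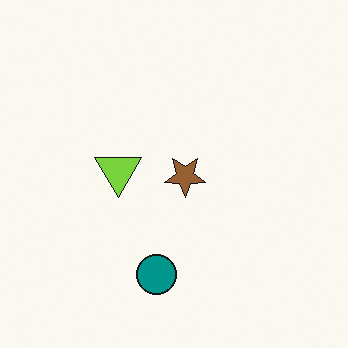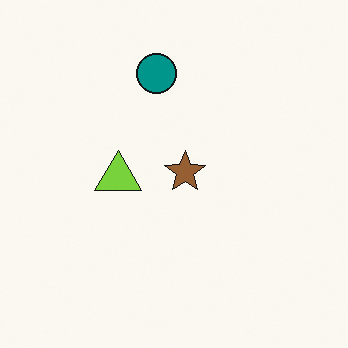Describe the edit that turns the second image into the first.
Flipped vertically (top ↔ bottom).

The teal circle is in the top of the second image and the bottom of the first — shapes on opposite sides of the horizontal midline have swapped in a mirror flip.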